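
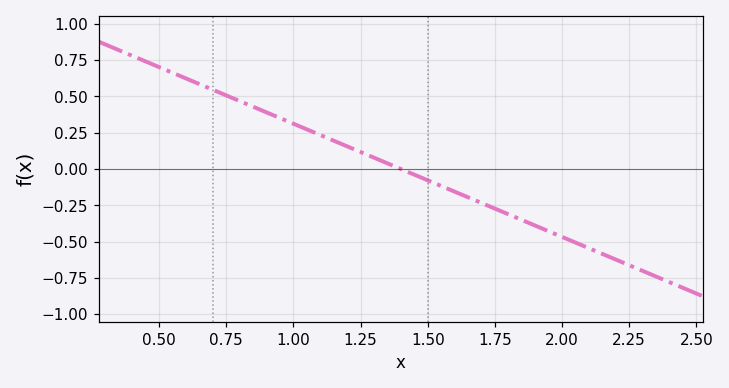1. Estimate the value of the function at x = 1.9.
-0.4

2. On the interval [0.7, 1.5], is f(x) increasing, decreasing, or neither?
decreasing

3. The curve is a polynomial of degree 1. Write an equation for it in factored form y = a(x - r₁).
y = -0.78(x - 1.4)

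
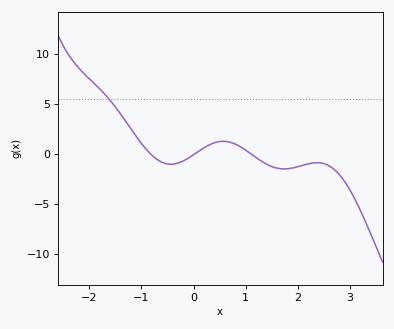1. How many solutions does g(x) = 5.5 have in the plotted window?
1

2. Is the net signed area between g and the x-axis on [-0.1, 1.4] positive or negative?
positive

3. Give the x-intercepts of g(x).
-0.827, 0.025, 1.1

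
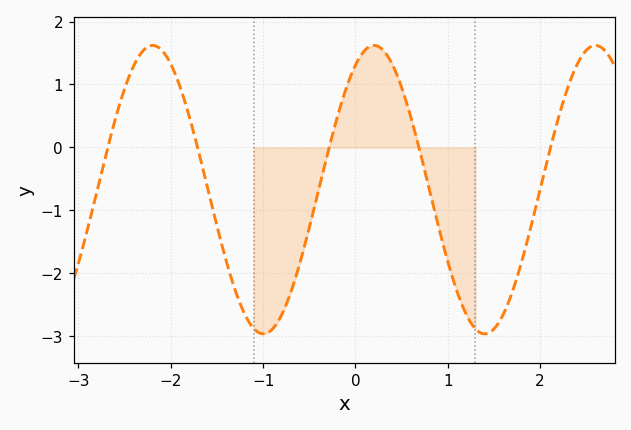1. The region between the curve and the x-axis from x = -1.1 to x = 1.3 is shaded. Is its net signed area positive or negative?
negative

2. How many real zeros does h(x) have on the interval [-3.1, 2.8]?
5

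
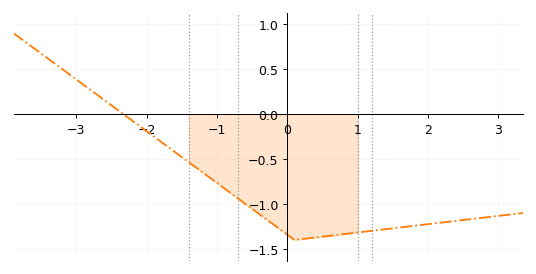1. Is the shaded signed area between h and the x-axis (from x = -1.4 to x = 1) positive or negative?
negative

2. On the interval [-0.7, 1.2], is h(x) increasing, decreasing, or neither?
neither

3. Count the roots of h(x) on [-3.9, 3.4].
1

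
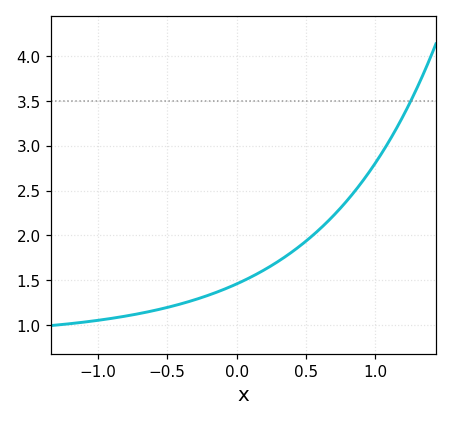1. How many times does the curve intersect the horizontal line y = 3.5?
1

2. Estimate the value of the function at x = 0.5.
1.95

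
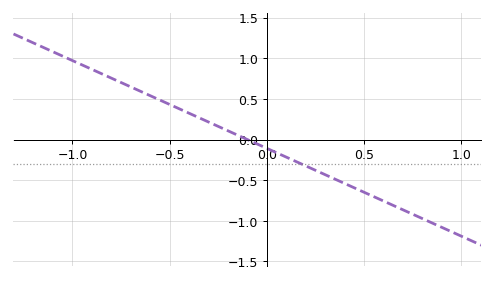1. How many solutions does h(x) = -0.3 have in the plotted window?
1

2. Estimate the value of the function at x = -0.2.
0.108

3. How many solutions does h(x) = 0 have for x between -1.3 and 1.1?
1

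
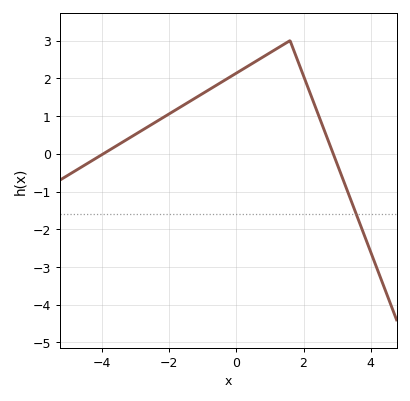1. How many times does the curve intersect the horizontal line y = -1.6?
1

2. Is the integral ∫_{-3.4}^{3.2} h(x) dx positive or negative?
positive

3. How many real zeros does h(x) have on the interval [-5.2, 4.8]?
2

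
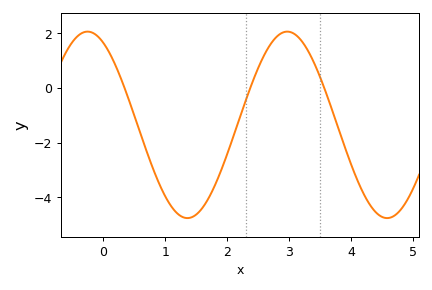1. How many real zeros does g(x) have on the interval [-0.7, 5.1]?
3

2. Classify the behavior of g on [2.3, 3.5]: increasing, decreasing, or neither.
neither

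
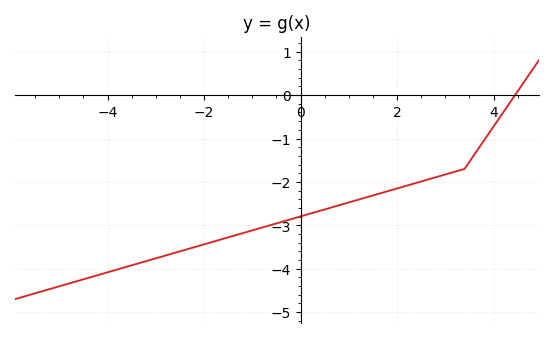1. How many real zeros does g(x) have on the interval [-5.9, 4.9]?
1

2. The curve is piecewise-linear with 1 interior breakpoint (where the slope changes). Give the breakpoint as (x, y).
(3.4, -1.7)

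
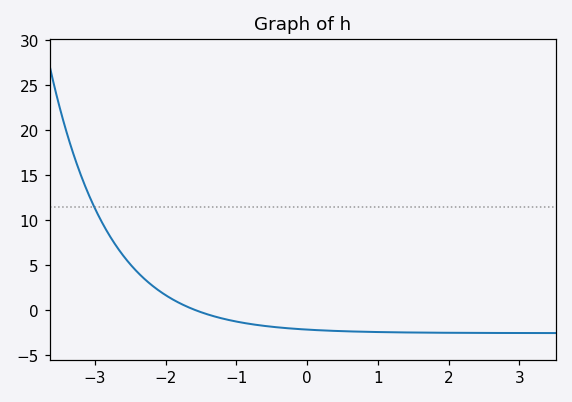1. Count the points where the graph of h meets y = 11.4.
1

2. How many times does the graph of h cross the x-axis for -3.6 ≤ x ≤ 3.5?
1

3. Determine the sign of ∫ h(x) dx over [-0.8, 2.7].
negative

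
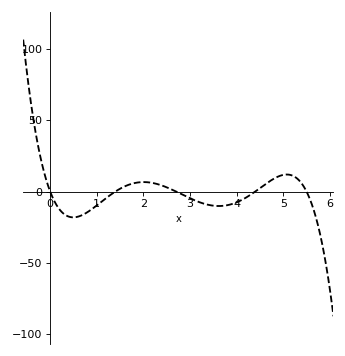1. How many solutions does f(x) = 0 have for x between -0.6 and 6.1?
5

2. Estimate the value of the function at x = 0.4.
-17.6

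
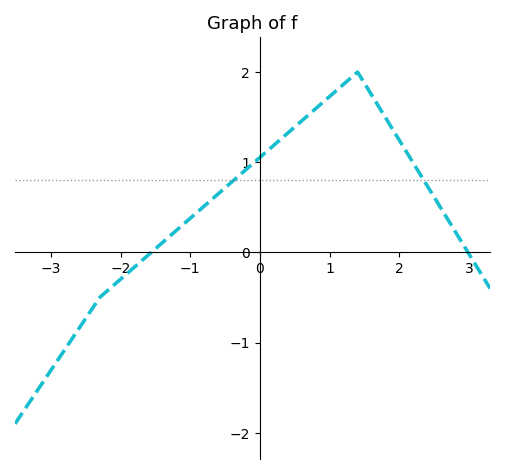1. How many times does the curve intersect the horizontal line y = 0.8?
2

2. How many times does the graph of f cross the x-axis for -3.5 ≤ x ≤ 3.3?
2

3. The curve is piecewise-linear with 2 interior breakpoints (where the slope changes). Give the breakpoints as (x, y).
(-2.3, -0.5); (1.4, 2)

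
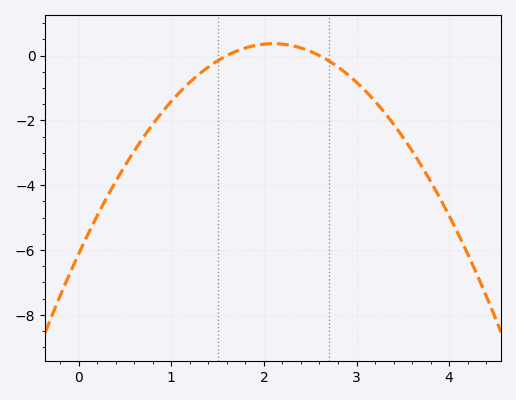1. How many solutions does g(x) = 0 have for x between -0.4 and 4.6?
2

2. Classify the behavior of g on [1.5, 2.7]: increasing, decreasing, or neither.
neither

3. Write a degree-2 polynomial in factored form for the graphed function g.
y = -1.47(x - 1.6)(x - 2.6)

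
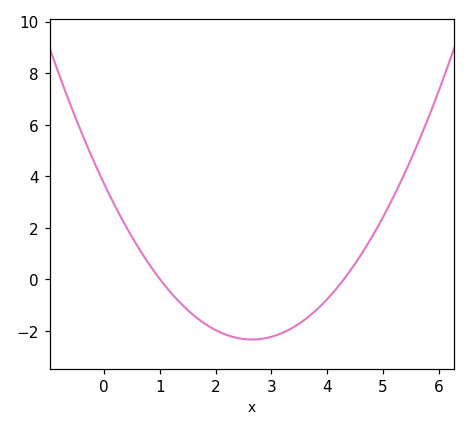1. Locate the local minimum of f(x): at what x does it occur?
2.6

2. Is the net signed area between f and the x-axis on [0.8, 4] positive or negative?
negative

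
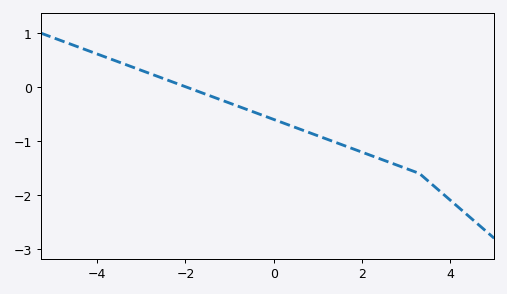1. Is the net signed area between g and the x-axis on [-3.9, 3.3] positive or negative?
negative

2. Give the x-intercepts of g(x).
-1.98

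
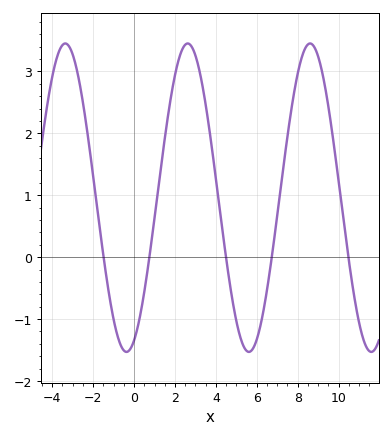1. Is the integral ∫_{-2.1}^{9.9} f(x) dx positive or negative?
positive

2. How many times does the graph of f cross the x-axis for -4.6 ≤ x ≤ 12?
5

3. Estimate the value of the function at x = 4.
1.27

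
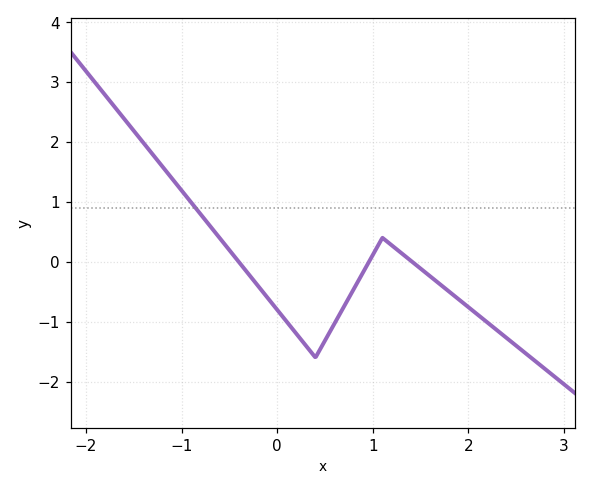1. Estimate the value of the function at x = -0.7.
0.591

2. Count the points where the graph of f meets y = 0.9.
1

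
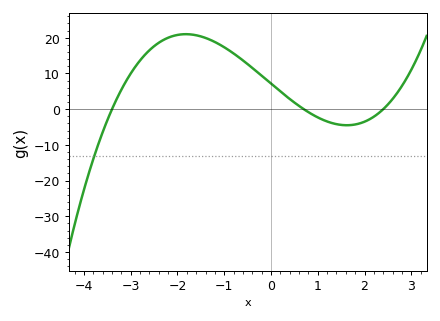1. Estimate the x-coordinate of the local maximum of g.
-1.8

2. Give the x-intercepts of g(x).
-3.4, 0.8, 2.4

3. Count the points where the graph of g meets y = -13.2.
1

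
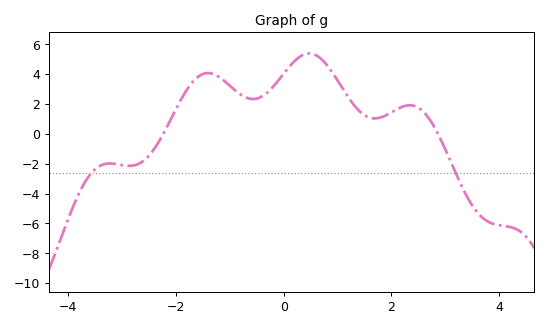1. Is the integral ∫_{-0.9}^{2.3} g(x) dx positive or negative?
positive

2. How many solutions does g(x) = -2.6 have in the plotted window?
2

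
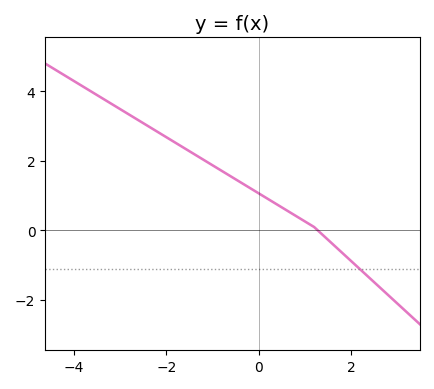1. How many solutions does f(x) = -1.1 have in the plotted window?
1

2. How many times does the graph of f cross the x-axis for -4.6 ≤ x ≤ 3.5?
1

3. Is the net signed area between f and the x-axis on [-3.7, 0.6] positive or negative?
positive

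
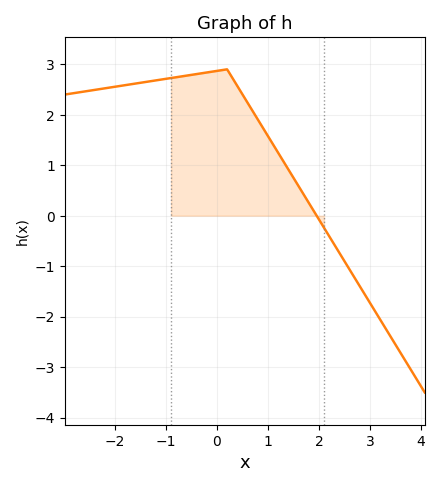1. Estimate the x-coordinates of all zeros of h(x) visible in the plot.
2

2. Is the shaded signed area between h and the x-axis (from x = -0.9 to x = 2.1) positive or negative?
positive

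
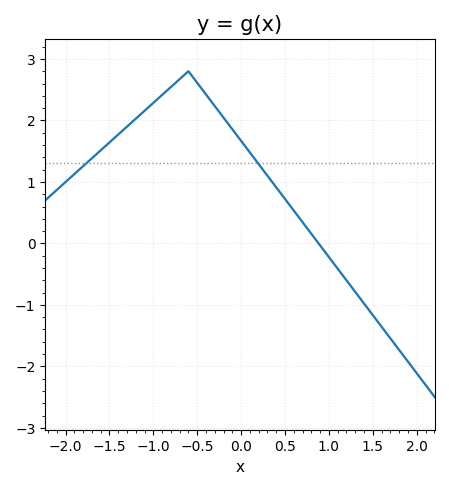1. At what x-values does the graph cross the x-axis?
0.9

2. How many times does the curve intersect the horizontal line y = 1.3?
2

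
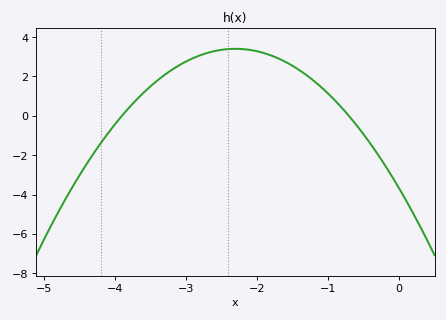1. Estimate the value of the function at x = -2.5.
3.4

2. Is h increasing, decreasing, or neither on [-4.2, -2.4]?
increasing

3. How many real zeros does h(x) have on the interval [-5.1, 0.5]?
2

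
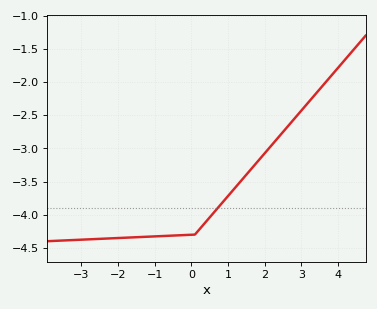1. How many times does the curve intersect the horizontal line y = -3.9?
1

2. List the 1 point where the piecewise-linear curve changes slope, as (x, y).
(0.1, -4.3)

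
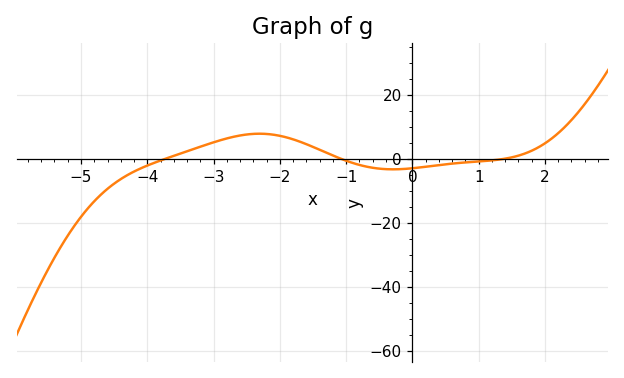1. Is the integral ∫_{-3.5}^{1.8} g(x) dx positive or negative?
positive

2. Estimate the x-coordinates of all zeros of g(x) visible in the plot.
-3.73, -1.08, 1.39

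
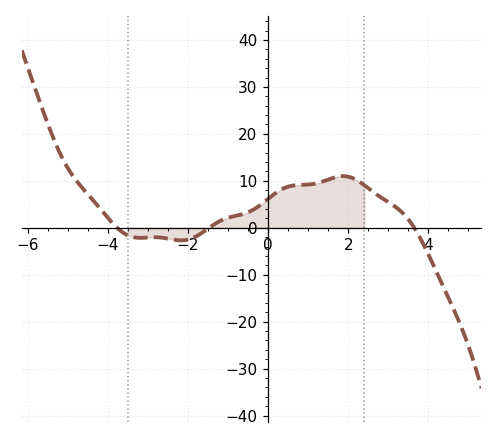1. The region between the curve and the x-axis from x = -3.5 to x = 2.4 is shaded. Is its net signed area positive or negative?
positive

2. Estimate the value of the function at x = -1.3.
1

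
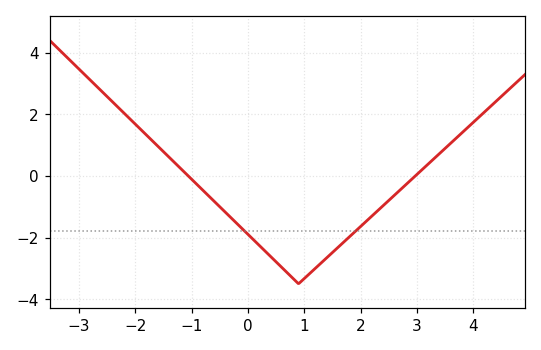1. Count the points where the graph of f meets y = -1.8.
2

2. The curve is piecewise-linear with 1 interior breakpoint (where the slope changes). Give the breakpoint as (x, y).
(0.9, -3.5)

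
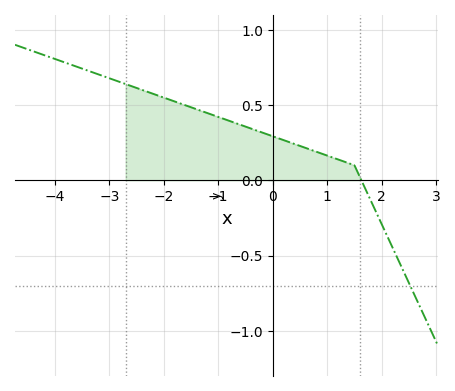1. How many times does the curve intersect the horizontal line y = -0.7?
1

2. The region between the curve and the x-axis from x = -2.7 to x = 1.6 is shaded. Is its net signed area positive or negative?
positive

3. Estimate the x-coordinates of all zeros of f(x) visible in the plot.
1.6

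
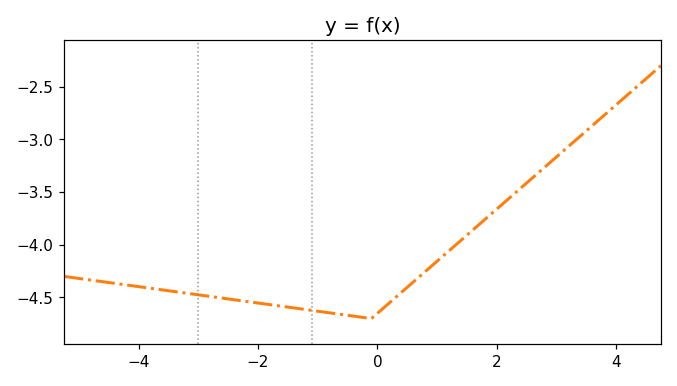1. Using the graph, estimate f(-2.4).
-4.52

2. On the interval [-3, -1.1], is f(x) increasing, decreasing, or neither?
decreasing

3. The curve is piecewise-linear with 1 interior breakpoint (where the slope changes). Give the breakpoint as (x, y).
(-0.1, -4.7)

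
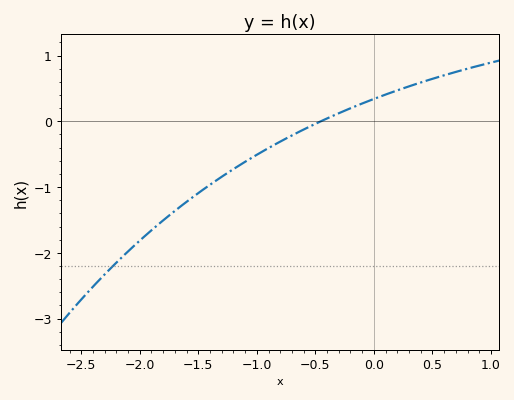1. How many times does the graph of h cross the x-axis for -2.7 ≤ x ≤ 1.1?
1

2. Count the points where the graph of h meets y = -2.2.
1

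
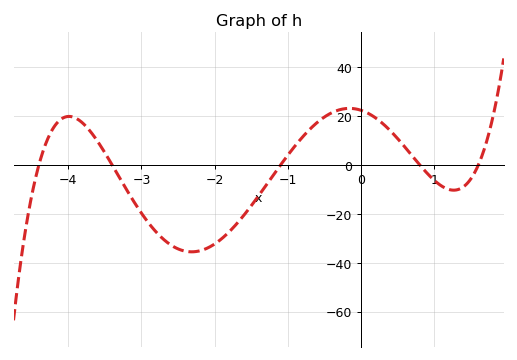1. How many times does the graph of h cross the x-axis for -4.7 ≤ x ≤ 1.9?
5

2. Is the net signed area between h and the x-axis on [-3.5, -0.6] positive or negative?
negative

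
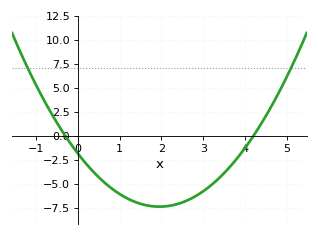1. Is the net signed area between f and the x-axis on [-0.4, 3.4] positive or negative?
negative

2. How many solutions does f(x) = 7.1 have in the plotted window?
2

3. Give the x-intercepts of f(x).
-0.3, 4.2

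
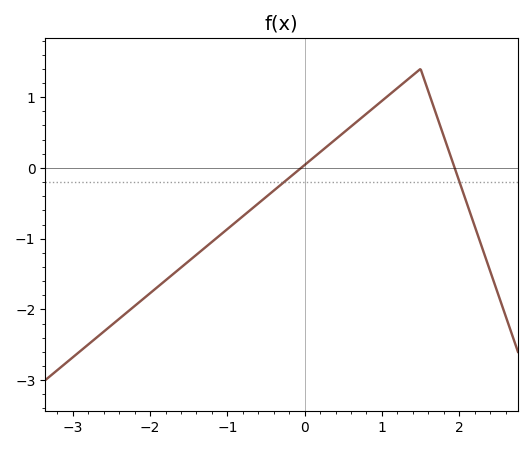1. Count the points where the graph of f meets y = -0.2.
2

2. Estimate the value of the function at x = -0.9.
-0.774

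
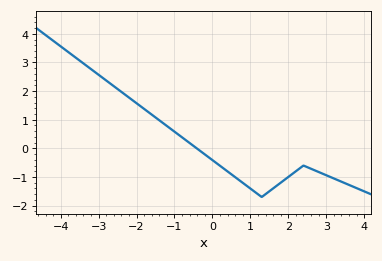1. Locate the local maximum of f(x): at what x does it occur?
2.4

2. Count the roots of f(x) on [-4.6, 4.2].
1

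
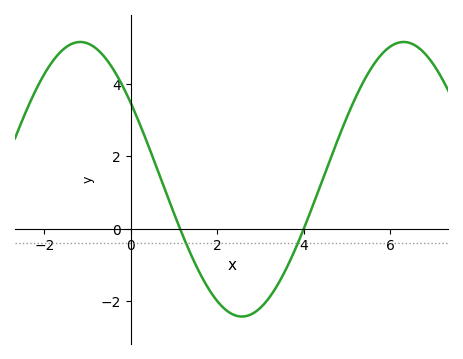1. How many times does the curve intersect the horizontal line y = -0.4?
2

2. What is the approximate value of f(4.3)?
0.911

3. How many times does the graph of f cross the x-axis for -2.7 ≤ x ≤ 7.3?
2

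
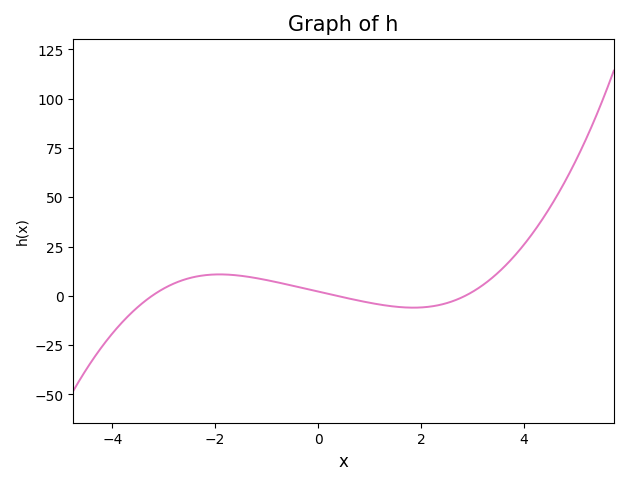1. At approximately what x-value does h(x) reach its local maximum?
-2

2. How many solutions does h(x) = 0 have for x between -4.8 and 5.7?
3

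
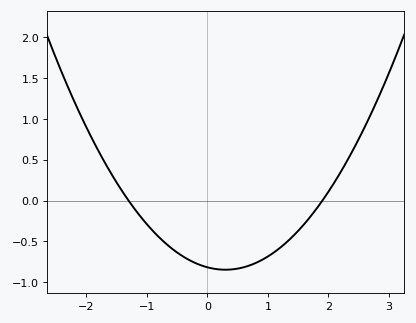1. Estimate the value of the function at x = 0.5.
-0.832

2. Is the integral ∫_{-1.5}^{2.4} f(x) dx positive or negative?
negative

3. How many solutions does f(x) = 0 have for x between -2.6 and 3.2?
2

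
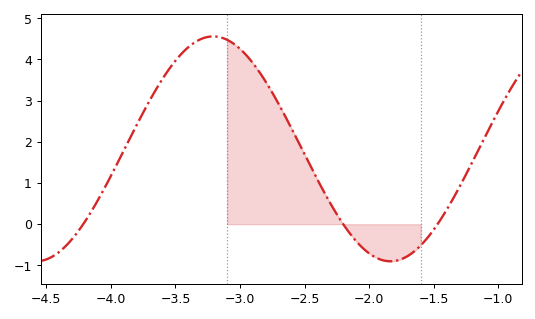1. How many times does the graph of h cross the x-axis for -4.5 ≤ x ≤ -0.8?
3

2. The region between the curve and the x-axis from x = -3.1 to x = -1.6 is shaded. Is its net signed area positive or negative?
positive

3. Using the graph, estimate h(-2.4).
1.1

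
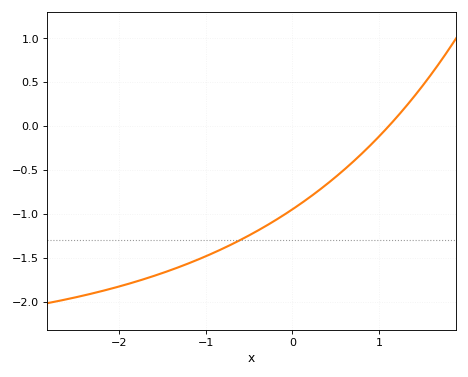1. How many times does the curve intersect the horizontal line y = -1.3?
1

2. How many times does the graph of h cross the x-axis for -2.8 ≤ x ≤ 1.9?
1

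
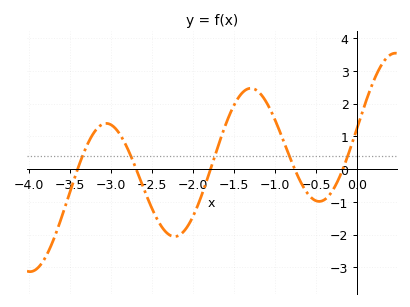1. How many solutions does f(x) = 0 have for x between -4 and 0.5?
5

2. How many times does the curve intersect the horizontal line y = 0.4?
5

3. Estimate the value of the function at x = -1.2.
2.36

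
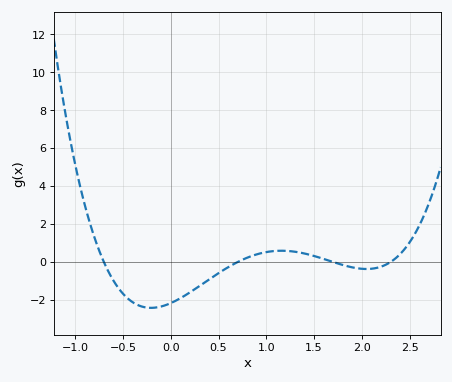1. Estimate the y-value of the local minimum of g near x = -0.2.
-2.4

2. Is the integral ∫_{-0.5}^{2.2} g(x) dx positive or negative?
negative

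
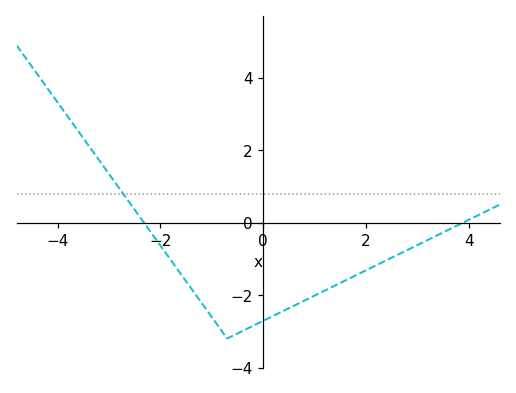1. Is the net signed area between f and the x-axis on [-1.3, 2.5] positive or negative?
negative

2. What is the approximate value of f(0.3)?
-2.5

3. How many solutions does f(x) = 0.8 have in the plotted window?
1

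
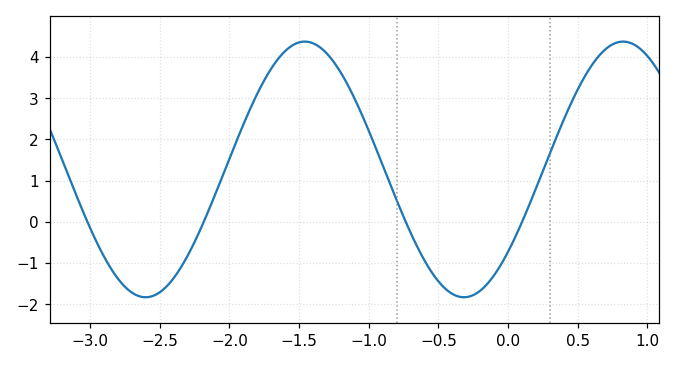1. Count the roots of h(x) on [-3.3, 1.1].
4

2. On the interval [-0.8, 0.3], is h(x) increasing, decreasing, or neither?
neither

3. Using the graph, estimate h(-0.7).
-0.261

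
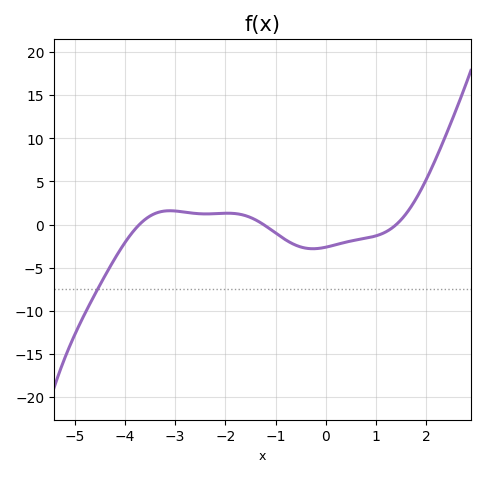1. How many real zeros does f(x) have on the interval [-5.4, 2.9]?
3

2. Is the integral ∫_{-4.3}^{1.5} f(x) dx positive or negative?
negative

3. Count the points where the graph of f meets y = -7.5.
1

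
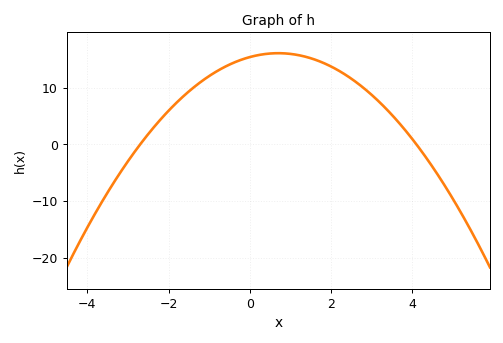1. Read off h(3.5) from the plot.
5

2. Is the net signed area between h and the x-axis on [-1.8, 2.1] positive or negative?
positive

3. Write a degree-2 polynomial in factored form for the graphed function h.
y = -1.39(x + 2.7)(x - 4.1)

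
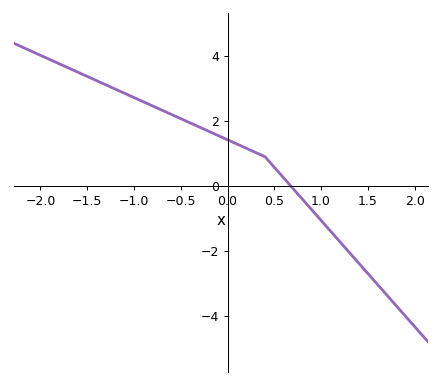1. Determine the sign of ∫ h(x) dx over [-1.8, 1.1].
positive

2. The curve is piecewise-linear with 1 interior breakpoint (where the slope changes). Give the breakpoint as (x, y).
(0.4, 0.9)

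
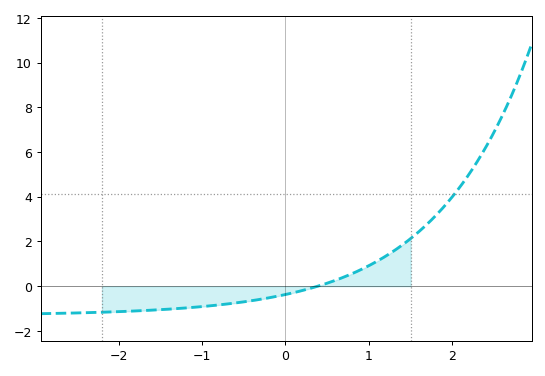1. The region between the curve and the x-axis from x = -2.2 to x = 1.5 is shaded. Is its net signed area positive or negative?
negative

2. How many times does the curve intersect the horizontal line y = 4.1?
1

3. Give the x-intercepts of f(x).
0.385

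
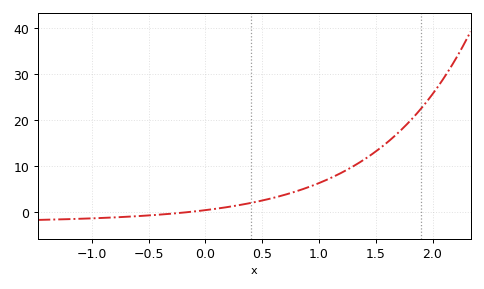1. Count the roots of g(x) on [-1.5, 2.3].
1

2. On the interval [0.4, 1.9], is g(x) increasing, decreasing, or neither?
increasing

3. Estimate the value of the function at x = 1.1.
7.35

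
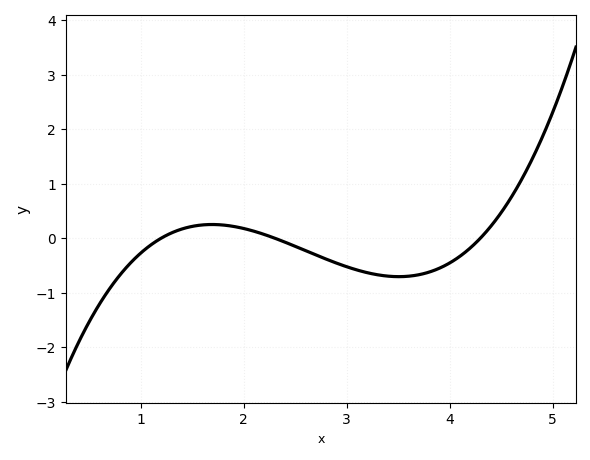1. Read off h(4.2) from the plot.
-0.182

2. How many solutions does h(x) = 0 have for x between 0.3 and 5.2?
3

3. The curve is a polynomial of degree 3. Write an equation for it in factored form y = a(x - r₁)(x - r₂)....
y = 0.32(x - 1.2)(x - 2.3)(x - 4.3)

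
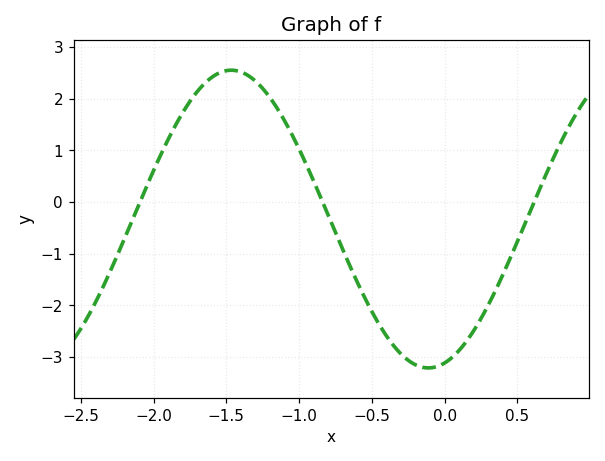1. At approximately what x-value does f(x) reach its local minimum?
-0.111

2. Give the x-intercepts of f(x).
-2.09, -0.838, 0.615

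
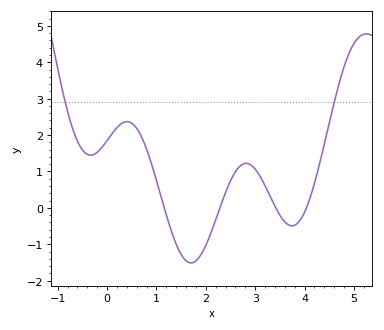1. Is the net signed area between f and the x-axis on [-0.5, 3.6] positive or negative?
positive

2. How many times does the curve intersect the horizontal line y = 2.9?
2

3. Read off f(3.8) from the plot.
-0.5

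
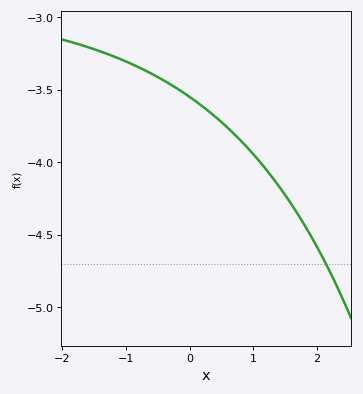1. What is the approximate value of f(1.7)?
-4.36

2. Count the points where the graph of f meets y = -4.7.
1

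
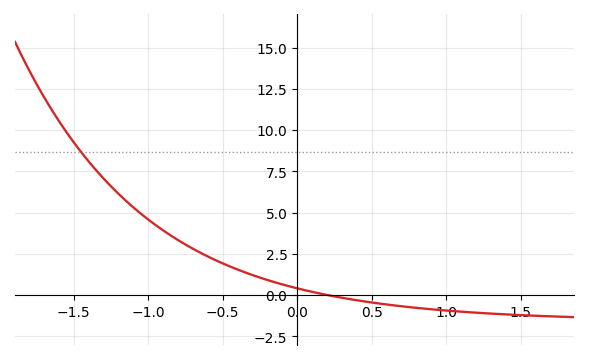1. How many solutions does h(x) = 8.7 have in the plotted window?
1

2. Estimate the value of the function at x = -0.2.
1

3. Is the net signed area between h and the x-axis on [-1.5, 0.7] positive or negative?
positive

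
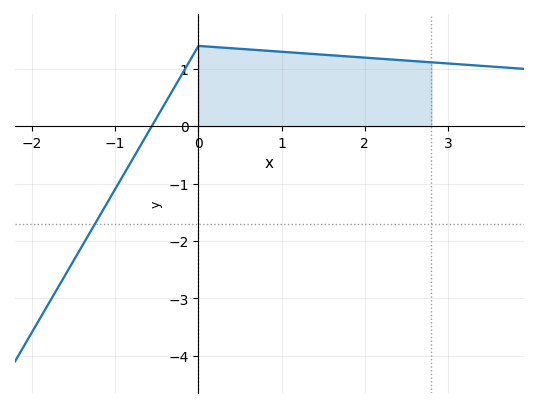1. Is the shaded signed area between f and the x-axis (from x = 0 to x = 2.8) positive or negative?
positive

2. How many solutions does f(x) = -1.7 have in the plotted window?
1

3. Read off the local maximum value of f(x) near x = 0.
1.4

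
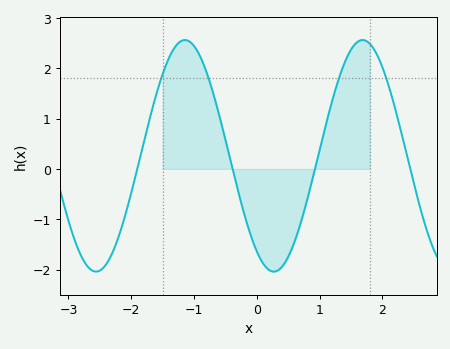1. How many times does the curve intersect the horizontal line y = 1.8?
4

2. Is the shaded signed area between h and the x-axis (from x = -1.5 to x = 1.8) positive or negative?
positive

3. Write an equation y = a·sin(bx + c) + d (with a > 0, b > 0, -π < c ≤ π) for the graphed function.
y = 2.3sin(2.22x - 2.17) + 0.26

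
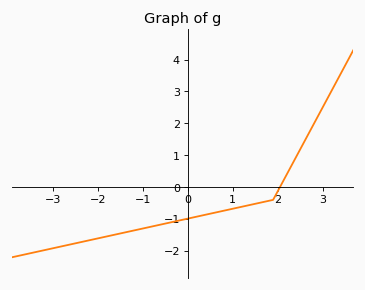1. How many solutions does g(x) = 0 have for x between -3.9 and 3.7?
1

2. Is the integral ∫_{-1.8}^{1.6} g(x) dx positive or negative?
negative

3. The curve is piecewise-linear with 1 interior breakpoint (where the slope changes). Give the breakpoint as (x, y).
(1.9, -0.4)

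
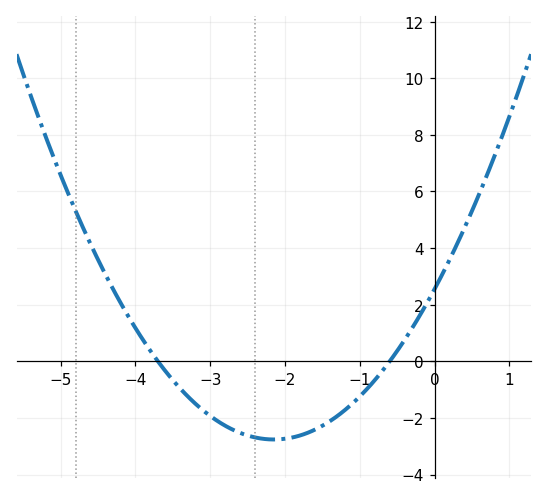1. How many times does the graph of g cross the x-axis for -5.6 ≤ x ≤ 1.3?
2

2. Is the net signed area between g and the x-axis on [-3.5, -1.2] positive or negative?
negative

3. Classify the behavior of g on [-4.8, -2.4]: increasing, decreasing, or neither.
decreasing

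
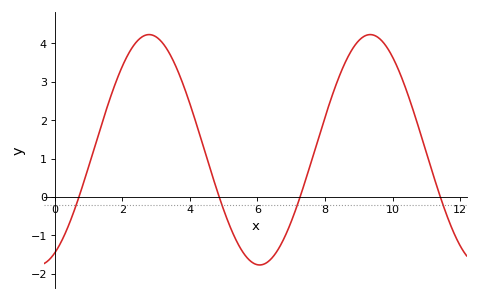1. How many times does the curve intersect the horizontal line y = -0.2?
4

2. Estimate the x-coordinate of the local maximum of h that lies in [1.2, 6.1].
2.79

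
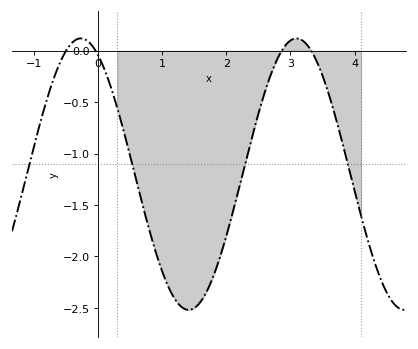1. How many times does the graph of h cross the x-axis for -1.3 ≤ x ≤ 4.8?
4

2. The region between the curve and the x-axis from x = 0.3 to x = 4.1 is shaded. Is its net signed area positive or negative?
negative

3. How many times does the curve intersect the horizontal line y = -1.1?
4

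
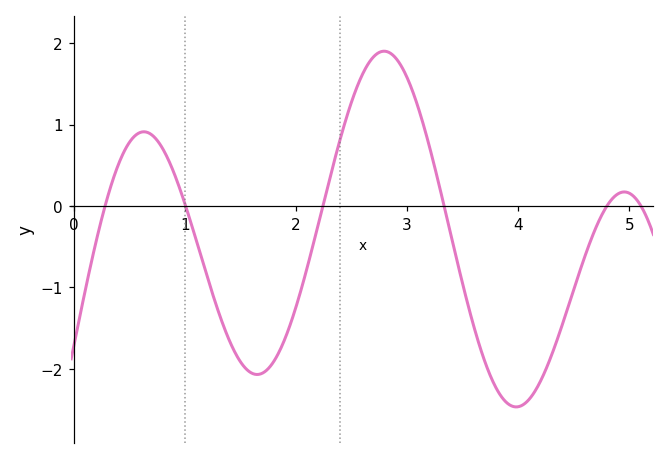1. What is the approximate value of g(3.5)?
-0.951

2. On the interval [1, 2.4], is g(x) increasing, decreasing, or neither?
neither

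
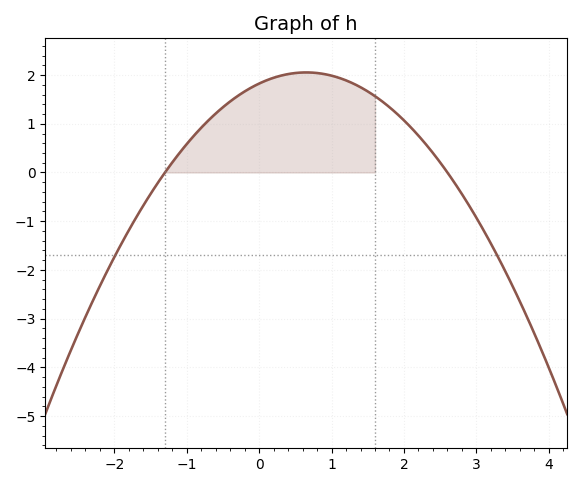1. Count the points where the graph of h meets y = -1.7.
2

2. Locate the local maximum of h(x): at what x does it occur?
0.65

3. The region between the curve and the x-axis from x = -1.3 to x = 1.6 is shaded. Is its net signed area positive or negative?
positive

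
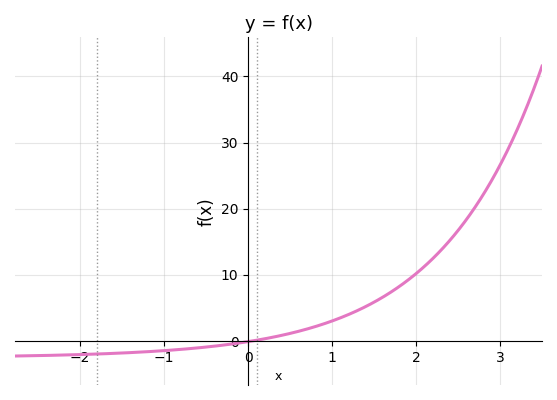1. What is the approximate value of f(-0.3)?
-1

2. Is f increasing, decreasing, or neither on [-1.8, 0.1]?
increasing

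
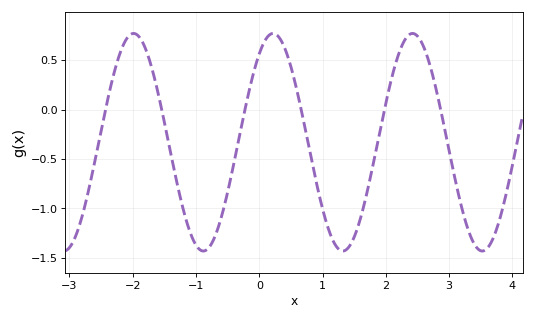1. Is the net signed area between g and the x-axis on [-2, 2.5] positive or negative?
negative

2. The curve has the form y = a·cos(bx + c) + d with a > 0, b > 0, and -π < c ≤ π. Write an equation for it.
y = 1.1cos(2.9x - 0.62) - 0.33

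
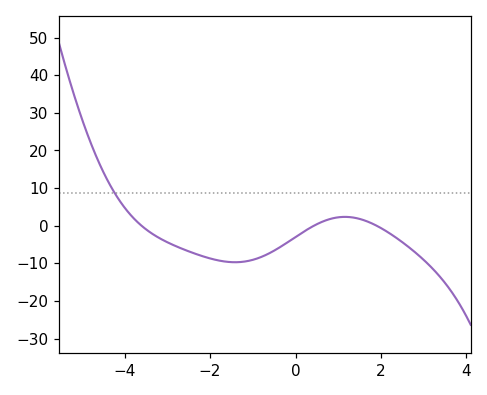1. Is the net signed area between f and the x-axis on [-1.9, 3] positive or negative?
negative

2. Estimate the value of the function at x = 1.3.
2.26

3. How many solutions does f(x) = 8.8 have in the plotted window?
1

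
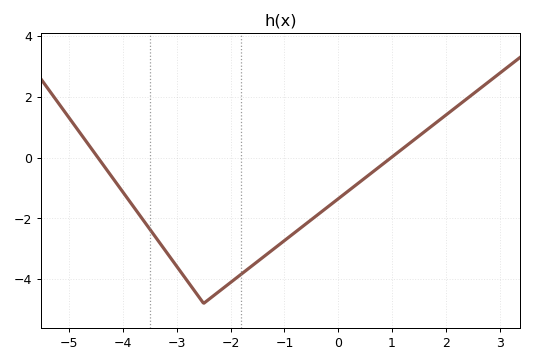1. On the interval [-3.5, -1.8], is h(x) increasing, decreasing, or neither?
neither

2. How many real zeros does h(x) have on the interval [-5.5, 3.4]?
2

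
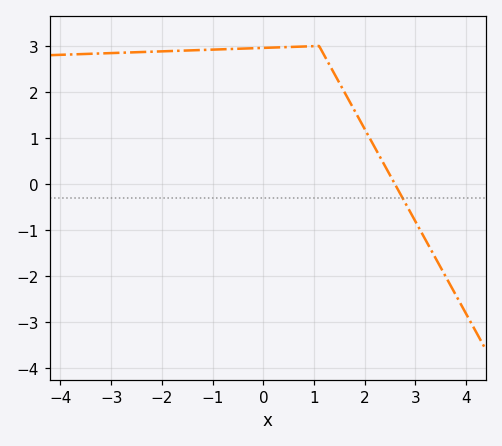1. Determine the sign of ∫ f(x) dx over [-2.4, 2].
positive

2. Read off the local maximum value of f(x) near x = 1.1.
3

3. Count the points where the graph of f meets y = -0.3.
1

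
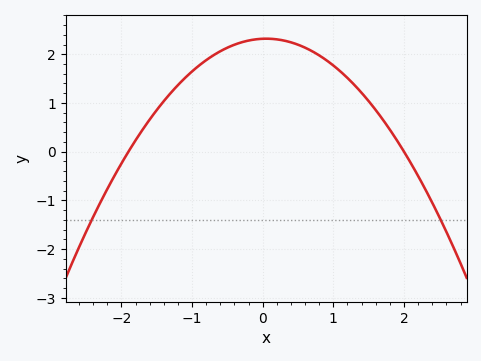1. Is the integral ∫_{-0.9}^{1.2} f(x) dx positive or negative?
positive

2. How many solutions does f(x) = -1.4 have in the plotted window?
2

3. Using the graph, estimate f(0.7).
2.06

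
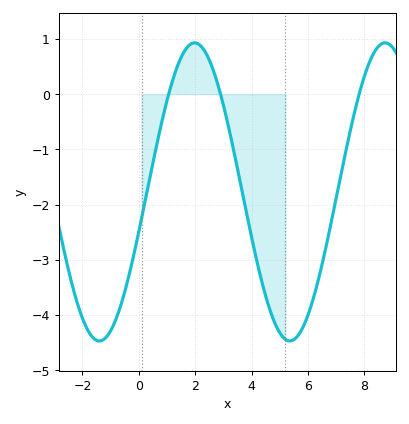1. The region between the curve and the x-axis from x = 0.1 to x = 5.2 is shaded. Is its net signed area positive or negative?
negative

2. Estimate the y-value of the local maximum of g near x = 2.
0.9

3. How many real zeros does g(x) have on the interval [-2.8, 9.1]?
3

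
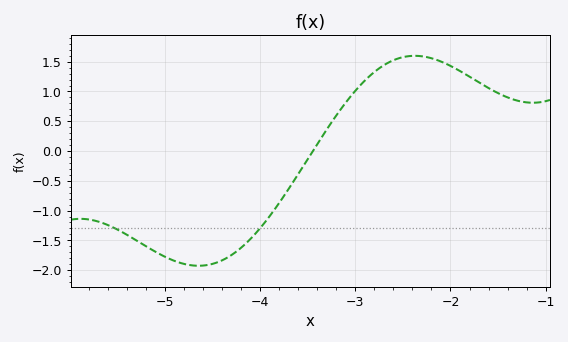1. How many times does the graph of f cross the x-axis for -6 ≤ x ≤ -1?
1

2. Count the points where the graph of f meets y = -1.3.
2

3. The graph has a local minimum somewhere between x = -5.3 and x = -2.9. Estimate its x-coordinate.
-4.6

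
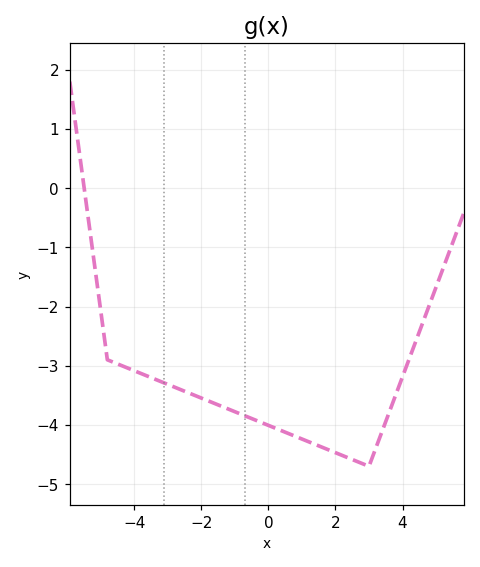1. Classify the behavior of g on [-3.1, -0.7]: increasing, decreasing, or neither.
decreasing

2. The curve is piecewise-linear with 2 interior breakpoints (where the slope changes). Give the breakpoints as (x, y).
(-4.8, -2.9); (3, -4.7)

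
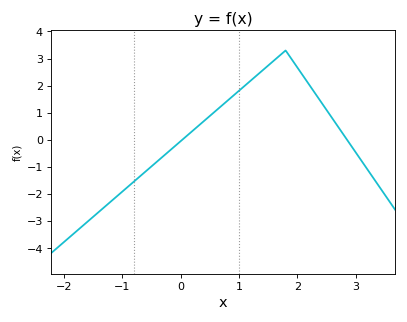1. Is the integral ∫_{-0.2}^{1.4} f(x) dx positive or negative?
positive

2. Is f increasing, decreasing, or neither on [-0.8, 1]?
increasing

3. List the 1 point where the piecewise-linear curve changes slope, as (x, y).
(1.8, 3.3)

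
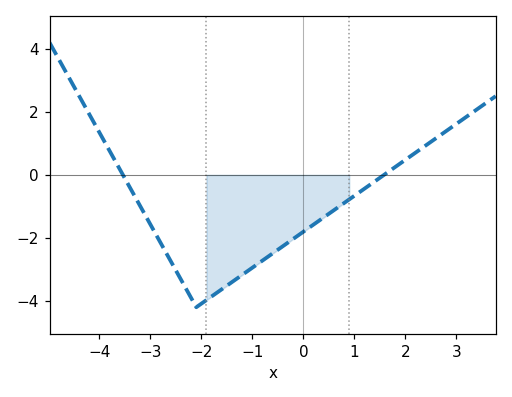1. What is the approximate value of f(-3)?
-1.57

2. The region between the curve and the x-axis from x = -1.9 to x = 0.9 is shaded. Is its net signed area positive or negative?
negative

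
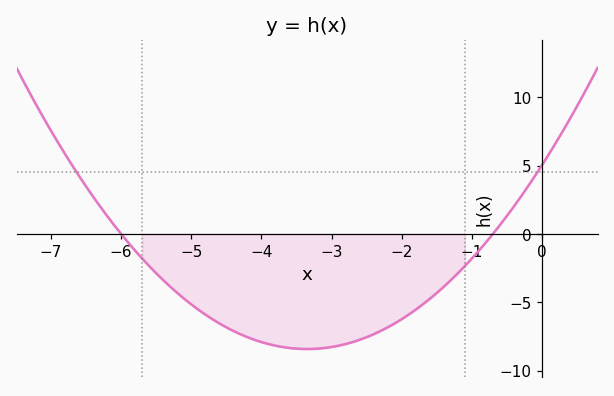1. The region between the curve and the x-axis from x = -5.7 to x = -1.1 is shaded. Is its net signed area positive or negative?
negative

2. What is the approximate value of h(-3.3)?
-8.42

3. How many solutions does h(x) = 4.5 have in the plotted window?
2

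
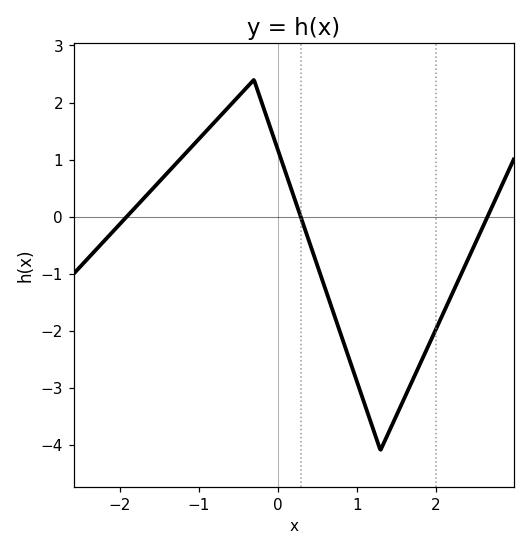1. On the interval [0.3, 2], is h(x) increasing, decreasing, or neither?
neither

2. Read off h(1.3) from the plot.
-4.1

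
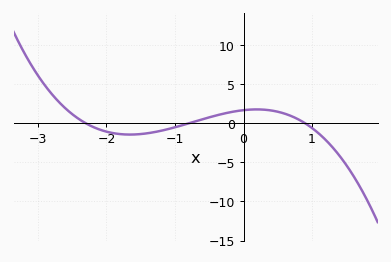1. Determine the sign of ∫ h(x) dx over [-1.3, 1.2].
positive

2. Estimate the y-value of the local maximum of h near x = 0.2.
2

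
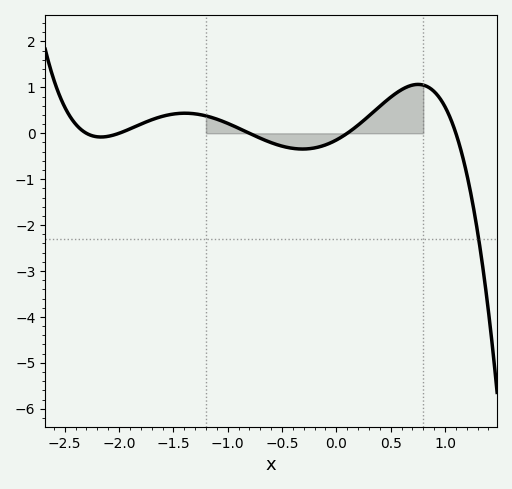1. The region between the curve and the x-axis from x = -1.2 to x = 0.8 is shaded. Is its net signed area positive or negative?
positive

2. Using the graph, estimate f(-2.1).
-0.1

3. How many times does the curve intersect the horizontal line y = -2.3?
1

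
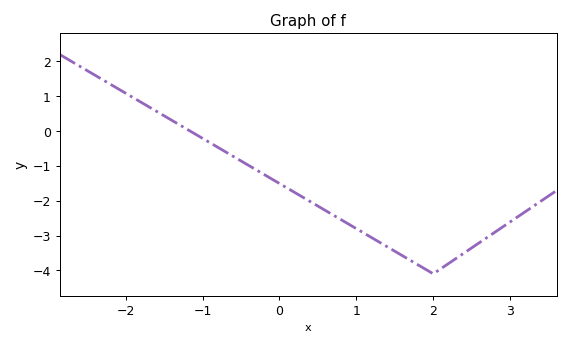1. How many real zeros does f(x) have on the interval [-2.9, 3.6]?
1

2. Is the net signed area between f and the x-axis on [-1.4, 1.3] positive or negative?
negative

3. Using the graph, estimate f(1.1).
-2.93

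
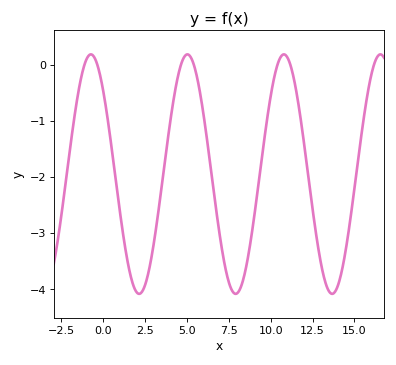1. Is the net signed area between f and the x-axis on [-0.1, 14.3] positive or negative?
negative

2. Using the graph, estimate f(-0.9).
0.149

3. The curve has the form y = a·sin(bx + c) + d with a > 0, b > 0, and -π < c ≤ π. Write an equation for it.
y = 2.13sin(1.09x + 2.38) - 1.95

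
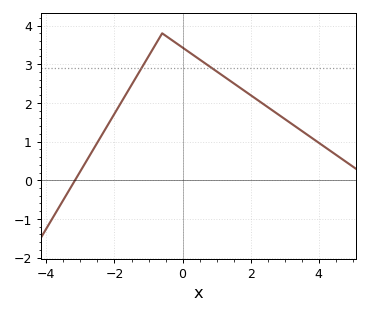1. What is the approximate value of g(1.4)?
2.57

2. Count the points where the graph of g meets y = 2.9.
2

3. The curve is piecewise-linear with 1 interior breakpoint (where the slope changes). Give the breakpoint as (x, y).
(-0.6, 3.8)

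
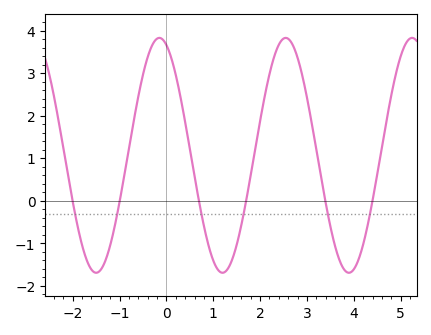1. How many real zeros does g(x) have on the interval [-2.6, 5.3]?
6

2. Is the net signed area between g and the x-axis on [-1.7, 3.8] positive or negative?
positive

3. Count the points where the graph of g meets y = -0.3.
6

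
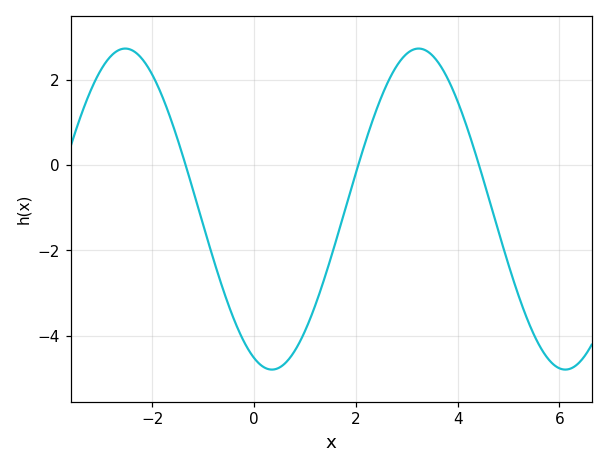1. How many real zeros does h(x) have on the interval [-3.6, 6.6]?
3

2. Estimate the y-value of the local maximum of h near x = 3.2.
2.8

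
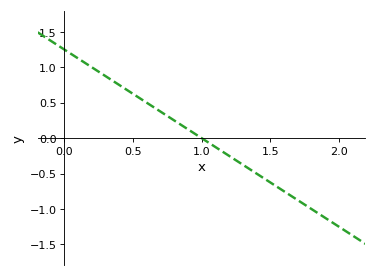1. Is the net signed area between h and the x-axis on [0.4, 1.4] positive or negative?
positive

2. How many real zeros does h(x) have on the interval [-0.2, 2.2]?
1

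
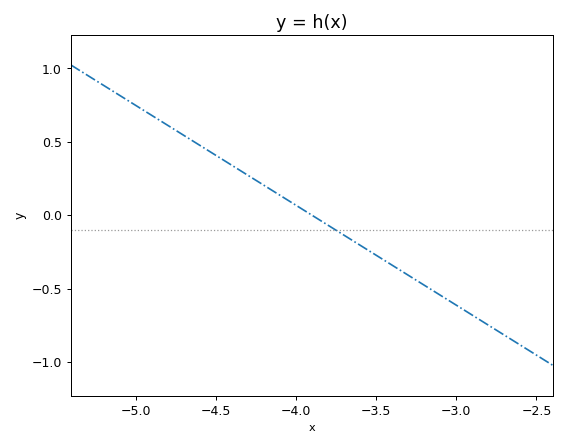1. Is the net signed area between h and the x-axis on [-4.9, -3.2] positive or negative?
positive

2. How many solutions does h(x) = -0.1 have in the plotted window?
1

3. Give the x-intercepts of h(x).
-3.9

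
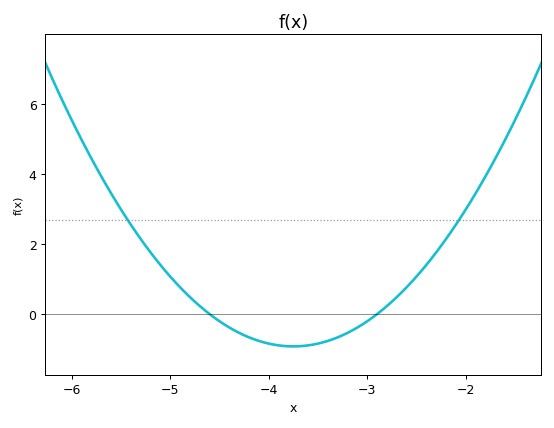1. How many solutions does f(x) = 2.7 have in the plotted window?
2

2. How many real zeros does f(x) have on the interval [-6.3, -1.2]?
2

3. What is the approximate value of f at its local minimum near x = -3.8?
-1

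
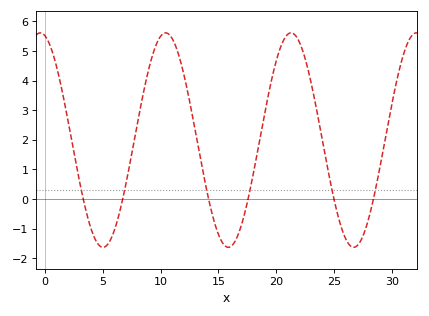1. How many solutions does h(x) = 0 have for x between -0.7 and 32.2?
6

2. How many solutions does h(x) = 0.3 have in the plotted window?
6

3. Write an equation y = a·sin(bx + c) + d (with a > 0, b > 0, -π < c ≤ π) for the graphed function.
y = 3.62sin(0.58x + 1.8) + 1.99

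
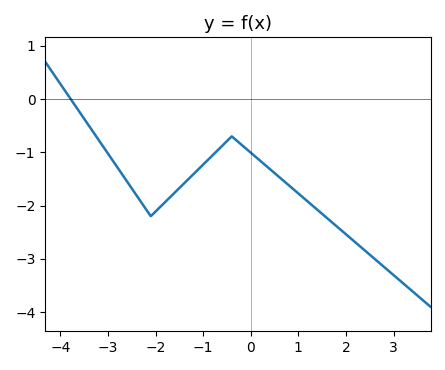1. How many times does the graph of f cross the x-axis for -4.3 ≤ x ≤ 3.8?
1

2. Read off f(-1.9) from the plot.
-2.02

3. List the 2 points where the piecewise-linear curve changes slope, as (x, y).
(-2.1, -2.2); (-0.4, -0.7)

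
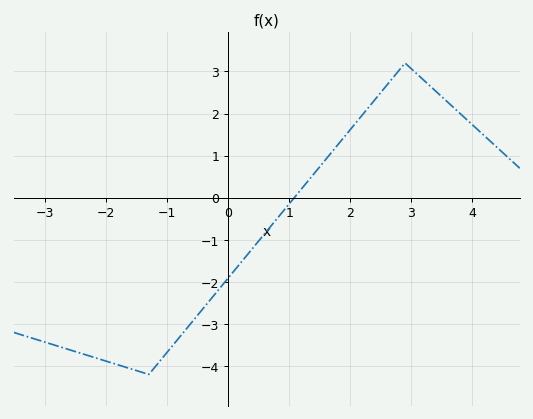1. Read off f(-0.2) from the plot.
-2.26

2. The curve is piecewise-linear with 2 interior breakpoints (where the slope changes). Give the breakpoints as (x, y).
(-1.3, -4.2); (2.9, 3.2)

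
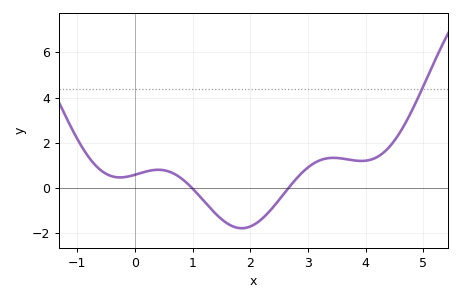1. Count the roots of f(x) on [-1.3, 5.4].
2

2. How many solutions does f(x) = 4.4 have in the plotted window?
1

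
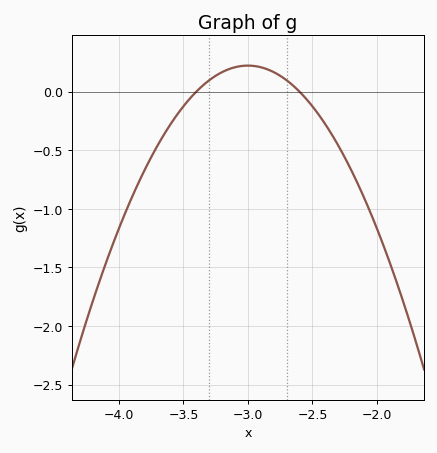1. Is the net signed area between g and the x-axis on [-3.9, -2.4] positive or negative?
negative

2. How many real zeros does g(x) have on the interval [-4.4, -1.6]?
2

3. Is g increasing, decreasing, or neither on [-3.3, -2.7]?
neither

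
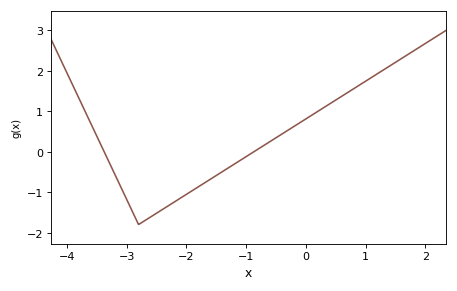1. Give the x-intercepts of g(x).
-3.4, -0.9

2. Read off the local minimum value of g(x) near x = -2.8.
-1.8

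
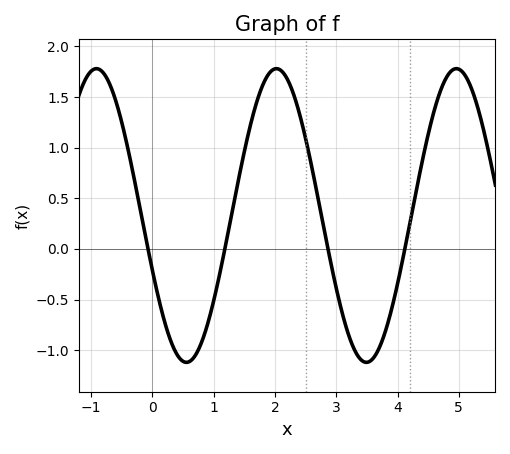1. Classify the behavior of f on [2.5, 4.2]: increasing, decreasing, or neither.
neither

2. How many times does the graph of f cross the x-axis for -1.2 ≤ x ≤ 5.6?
4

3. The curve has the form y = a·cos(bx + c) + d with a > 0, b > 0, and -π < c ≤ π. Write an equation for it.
y = 1.45cos(2.14x + 1.95) + 0.33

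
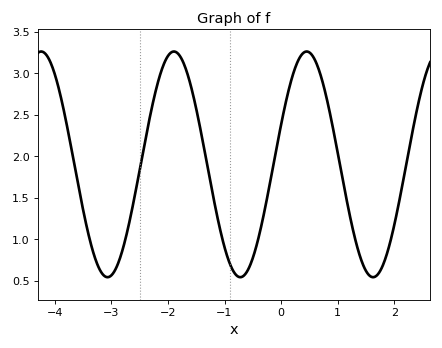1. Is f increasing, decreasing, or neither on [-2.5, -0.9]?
neither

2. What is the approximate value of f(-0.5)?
0.772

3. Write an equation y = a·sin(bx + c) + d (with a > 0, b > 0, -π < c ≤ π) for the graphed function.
y = 1.36sin(2.68x + 0.362) + 1.9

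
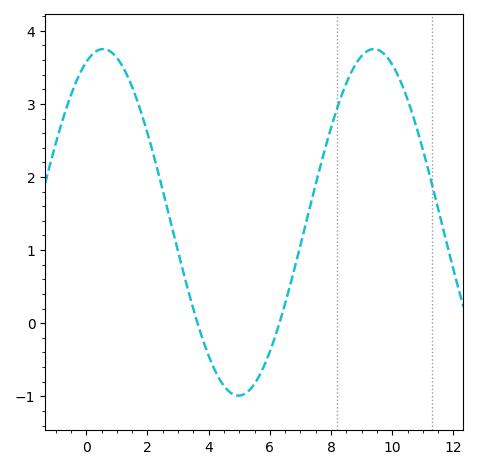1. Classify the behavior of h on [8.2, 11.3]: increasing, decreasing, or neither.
neither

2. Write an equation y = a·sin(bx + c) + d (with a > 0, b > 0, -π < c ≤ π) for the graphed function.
y = 2.37sin(0.71x + 1.18) + 1.38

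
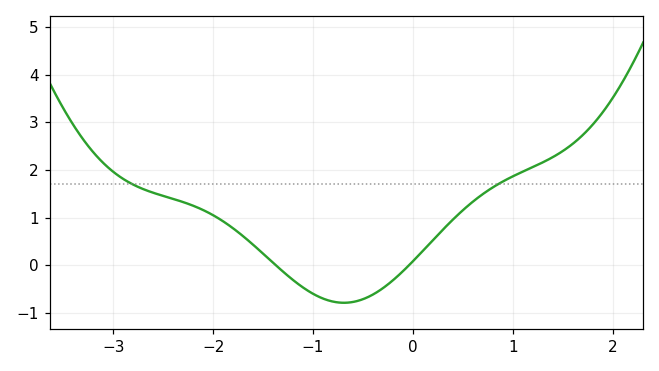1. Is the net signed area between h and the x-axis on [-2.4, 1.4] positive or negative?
positive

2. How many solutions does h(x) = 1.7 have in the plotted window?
2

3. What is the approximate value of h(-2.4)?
1.4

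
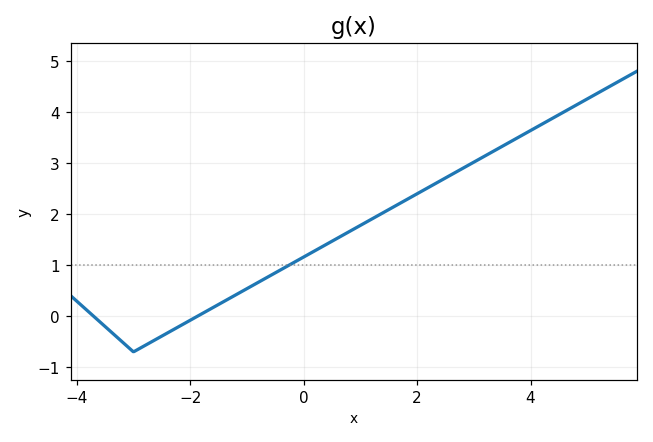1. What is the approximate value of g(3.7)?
3.4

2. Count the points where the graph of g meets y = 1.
1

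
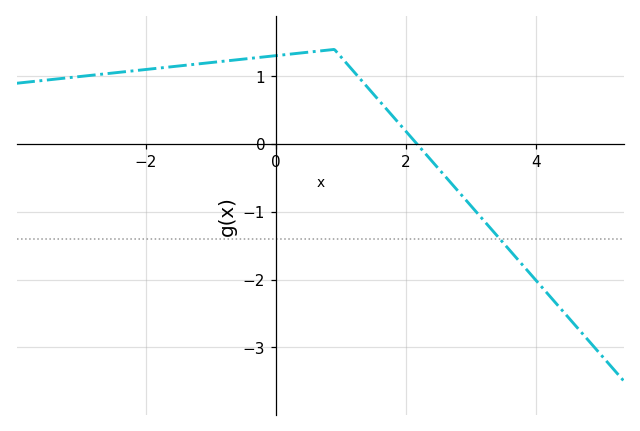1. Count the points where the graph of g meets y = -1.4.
1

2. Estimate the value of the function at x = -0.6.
1.25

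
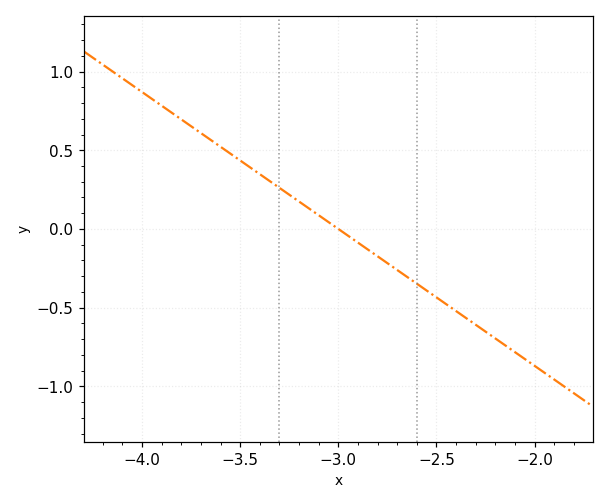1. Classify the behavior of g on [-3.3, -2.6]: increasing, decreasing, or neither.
decreasing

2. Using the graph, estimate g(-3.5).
0.435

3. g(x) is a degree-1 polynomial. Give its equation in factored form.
y = -0.87(x + 3)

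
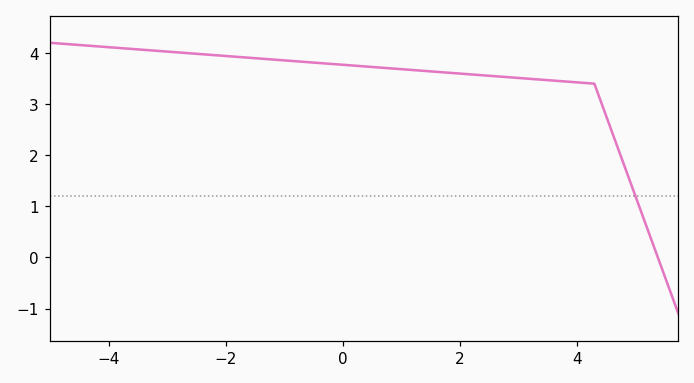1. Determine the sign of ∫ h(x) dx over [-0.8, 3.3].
positive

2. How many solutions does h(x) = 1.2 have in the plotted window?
1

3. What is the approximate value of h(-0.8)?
3.84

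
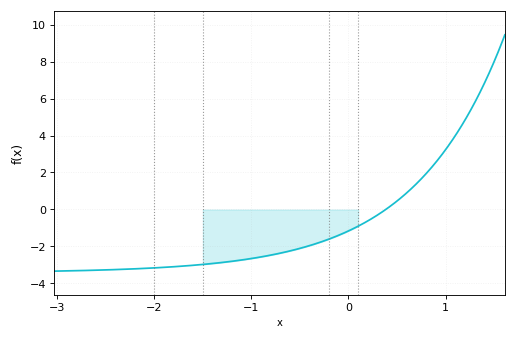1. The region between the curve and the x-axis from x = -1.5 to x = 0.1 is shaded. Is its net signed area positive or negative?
negative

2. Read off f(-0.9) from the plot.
-2.6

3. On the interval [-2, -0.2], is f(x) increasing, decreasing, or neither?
increasing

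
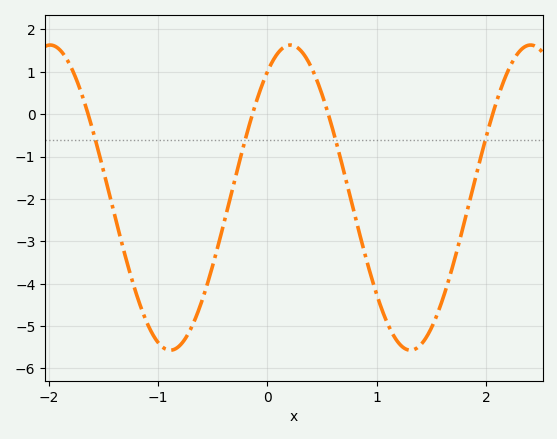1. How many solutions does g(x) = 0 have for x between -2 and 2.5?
4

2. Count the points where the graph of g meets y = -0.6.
4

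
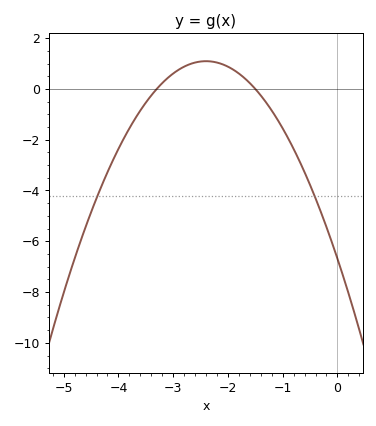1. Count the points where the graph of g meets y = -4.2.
2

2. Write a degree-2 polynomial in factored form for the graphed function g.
y = -1.35(x + 3.3)(x + 1.5)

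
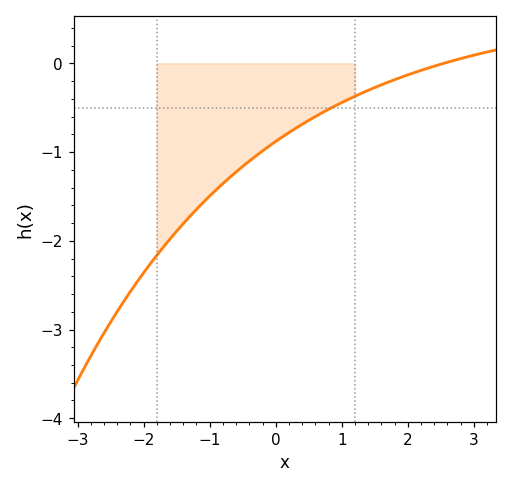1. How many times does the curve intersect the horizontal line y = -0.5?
1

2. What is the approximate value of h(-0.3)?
-1.04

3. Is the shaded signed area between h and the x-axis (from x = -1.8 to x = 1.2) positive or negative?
negative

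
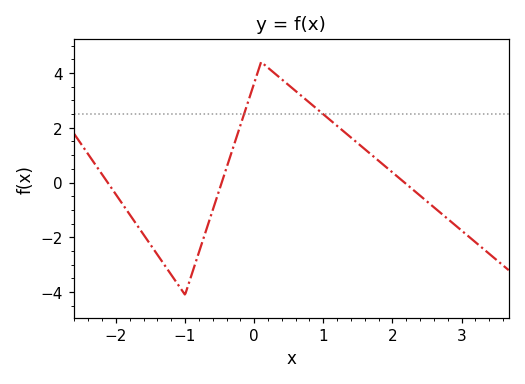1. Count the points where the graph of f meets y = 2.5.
2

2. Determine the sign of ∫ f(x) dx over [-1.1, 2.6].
positive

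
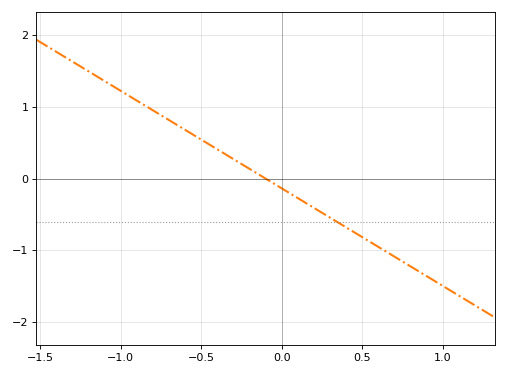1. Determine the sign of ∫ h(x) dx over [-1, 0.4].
positive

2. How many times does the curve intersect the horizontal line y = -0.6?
1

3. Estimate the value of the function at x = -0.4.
0.408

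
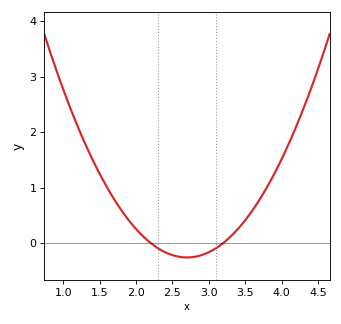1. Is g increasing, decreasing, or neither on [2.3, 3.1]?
neither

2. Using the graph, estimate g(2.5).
-0.2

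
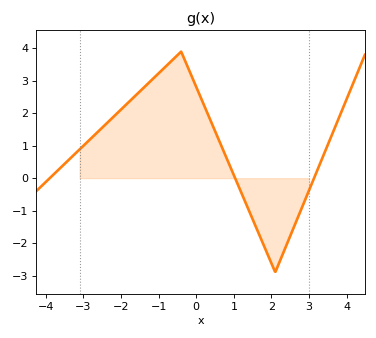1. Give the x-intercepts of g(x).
-3.8, 1, 3.2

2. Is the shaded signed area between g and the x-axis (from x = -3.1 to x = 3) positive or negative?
positive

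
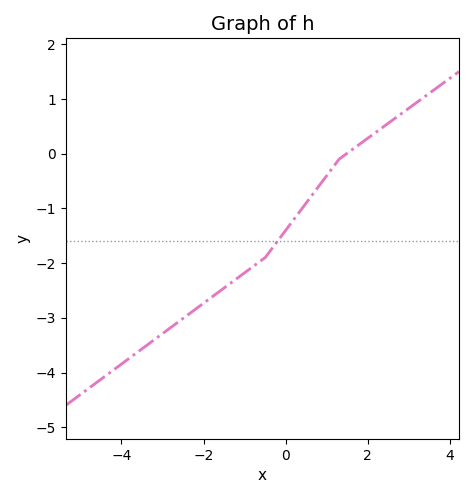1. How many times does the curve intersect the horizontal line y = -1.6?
1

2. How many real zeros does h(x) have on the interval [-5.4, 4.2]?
1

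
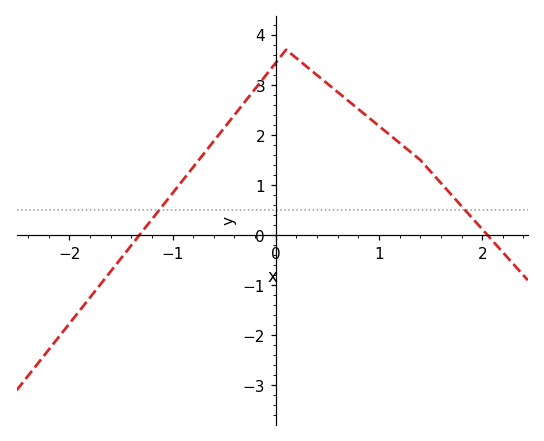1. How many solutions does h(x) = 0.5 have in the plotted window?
2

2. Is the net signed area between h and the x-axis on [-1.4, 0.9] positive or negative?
positive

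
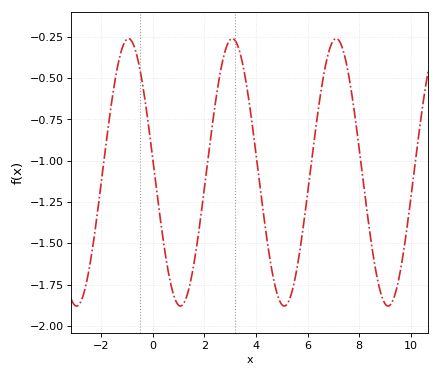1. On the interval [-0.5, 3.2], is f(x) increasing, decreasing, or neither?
neither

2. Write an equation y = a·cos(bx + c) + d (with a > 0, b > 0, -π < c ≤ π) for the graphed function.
y = 0.81cos(1.6x + 1.5) - 1.07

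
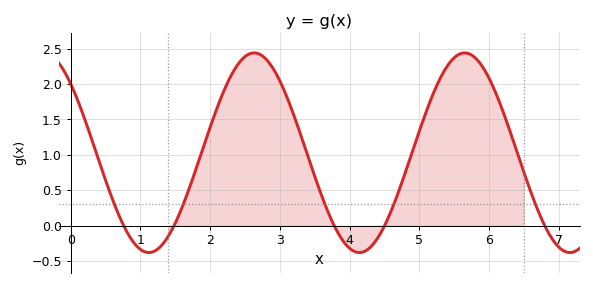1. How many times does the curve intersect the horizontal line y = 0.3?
5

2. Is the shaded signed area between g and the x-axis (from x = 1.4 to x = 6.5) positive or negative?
positive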